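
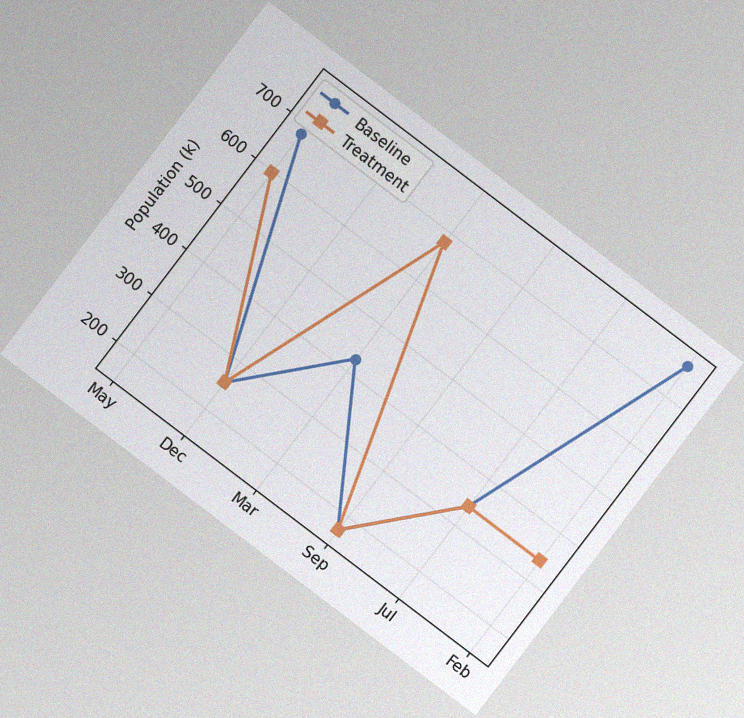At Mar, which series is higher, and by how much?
Treatment, by 255k

The chart is tilted about 37° clockwise, with some photo noise. At Mar, Treatment sits above the other line by 255k.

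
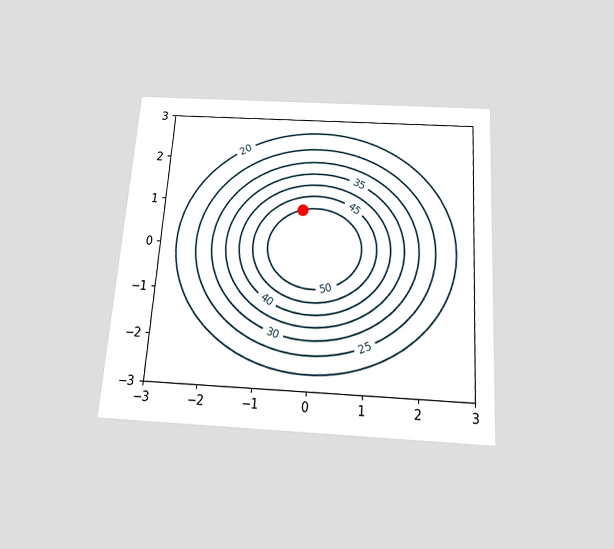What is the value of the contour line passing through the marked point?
50

The chart is tilted about 4° clockwise and viewed slightly from below. The marked point sits on the contour labelled 50.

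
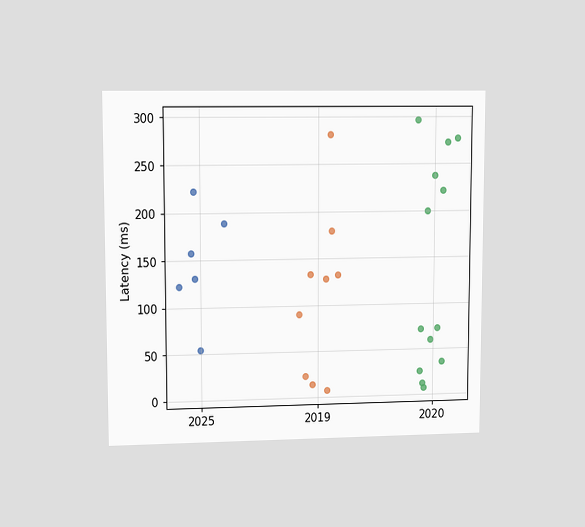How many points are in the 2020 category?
The chart is viewed at a slight angle. Counting the markers in the 2020 column gives 13.

13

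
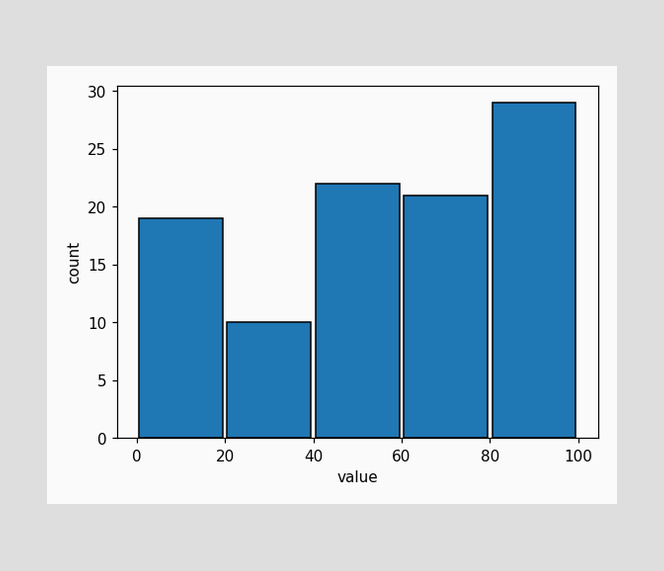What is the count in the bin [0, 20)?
The [0, 20) bin has height 19.

19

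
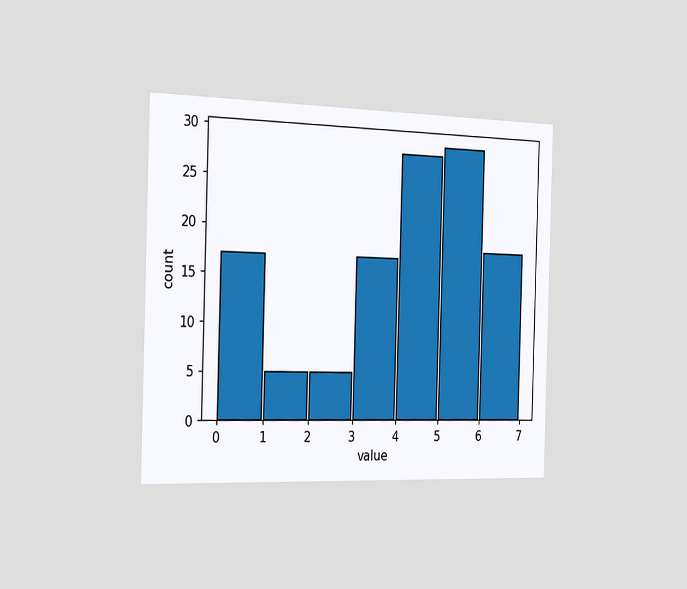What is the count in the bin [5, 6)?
29

The chart is viewed slightly from the left. The [5, 6) bin has height 29.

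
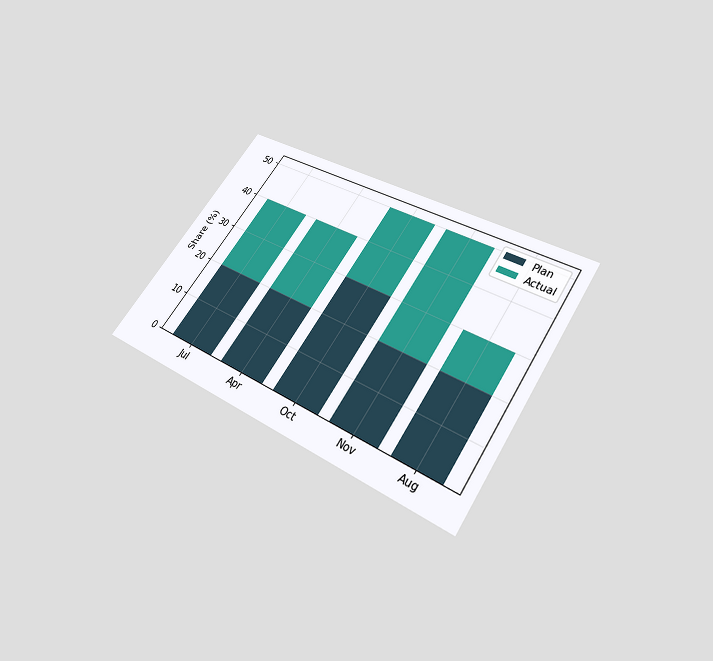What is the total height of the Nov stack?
50%

The chart is tilted about 34° clockwise and viewed slightly from below. The Nov stack's top reaches 50% on the y-axis.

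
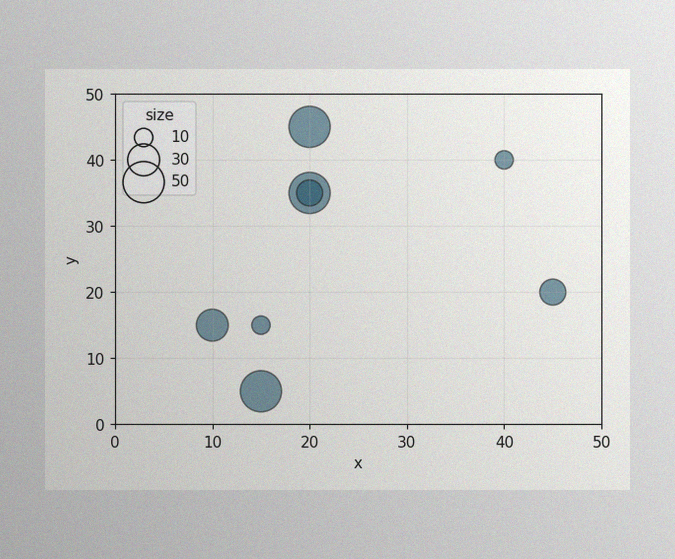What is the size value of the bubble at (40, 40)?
The image has some photo noise and uneven lighting. Matching the bubble at (40, 40) against the size legend gives 10.

10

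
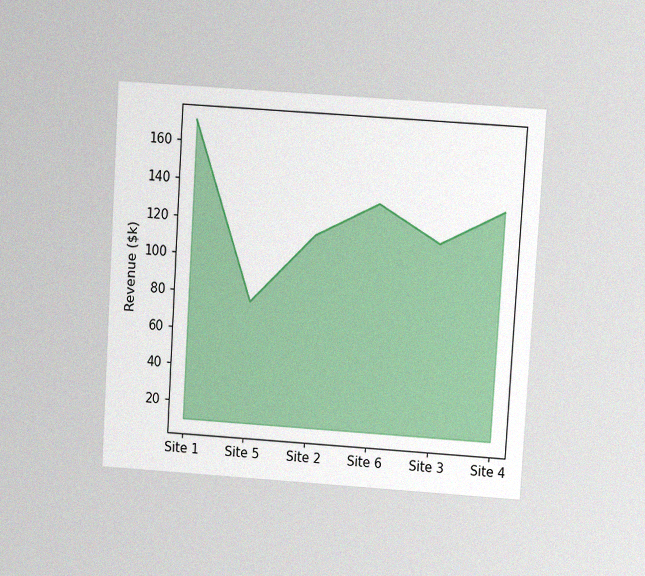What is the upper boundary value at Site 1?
The chart is tilted about 4° clockwise and viewed at a slight angle, with some photo noise. At Site 1 the upper boundary is at $171k.

$171k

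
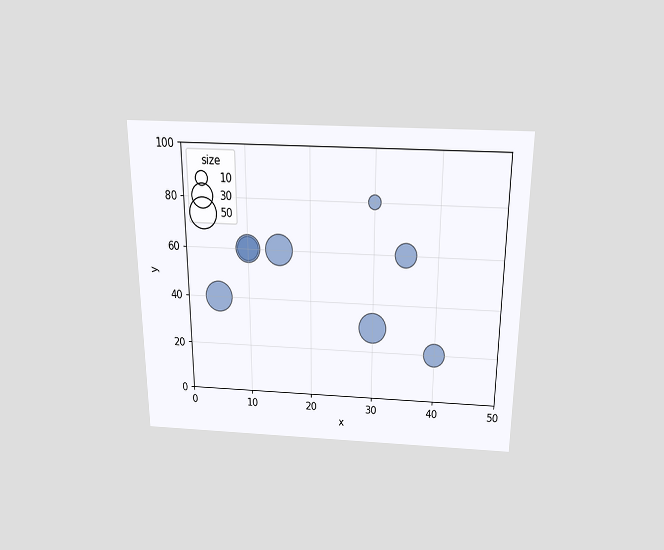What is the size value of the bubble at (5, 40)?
The chart is viewed slightly from above. Matching the bubble at (5, 40) against the size legend gives 50.

50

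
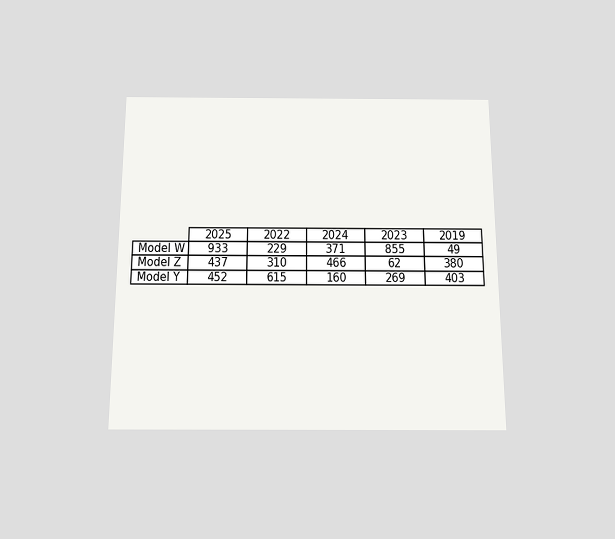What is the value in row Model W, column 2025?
933

The chart is viewed slightly from below. The (Model W, 2025) cell reads 933.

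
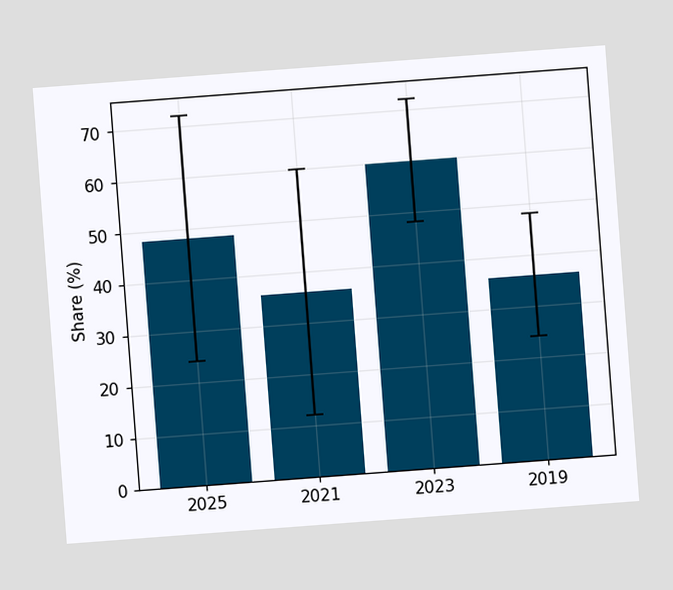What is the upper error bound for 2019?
48%

The chart is tilted about 4° counter-clockwise. The 2019 bar's upper whisker reaches 48%.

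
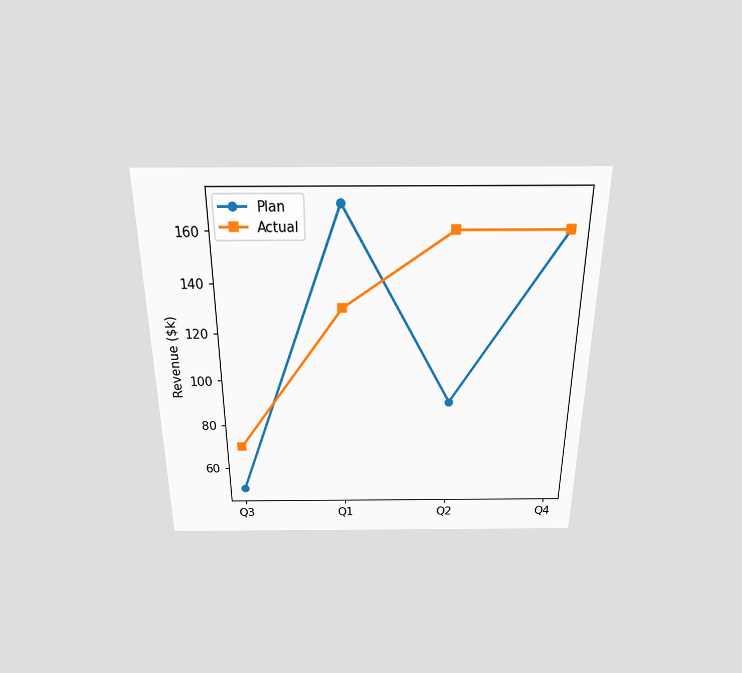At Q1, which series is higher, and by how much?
The chart is viewed slightly from above. At Q1, Plan sits above the other line by $40k.

Plan, by $40k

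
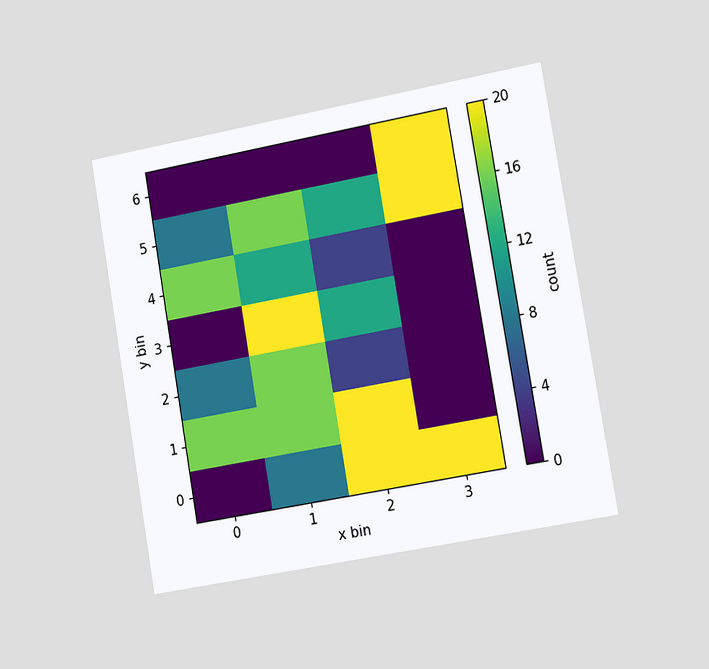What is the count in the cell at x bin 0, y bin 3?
The chart is tilted about 10° counter-clockwise and viewed slightly from the right. Matching the cell (0, 3) against the colorbar gives 0.

0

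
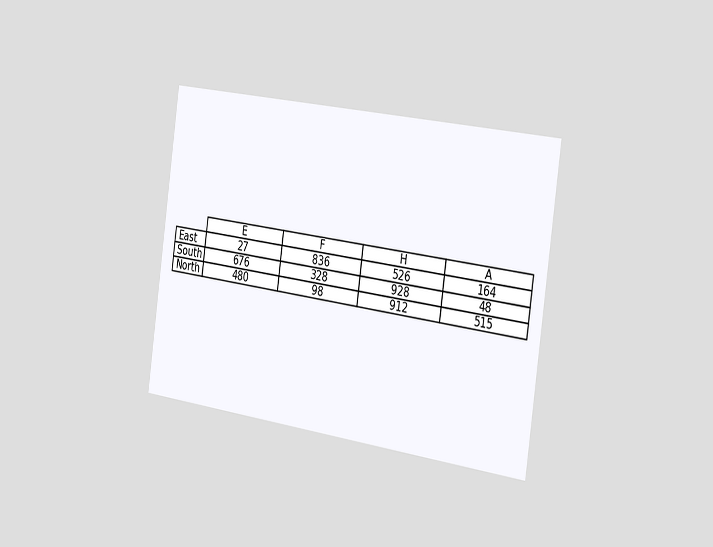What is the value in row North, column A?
515

The chart is tilted about 8° clockwise and viewed slightly from the right. The (North, A) cell reads 515.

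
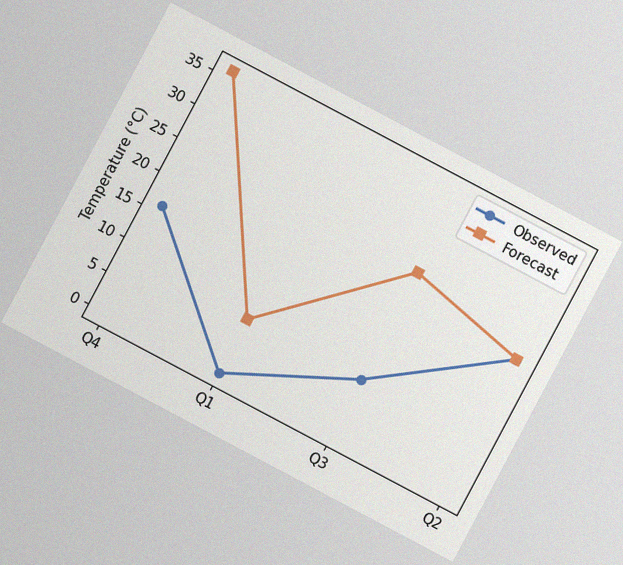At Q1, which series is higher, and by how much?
Forecast, by 8°C

The chart is tilted about 28° clockwise, with some photo noise. At Q1, Forecast sits above the other line by 8°C.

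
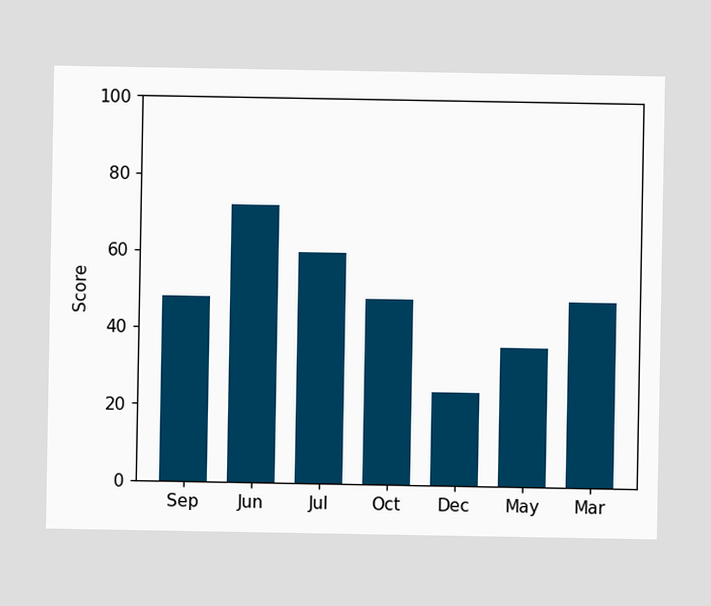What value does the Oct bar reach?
Reading along the chart's y-axis, the Oct bar reaches 48.

48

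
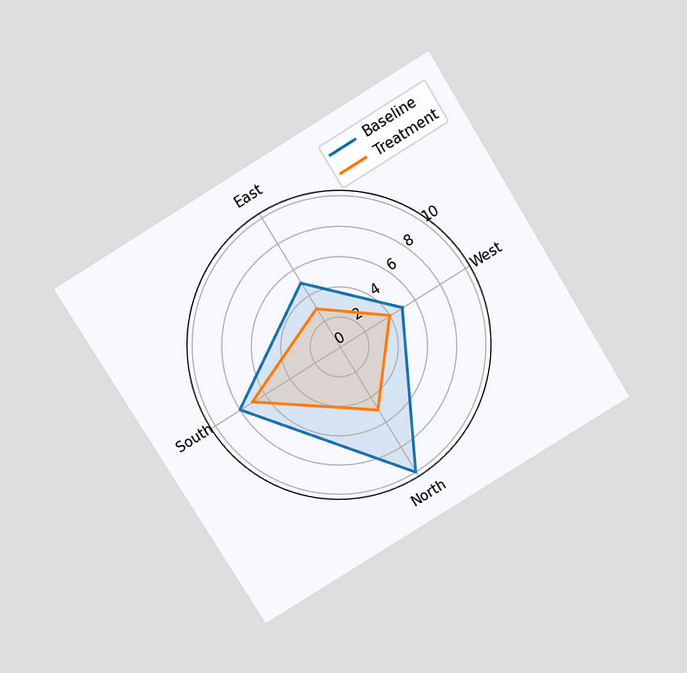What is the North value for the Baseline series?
The chart is tilted about 32° counter-clockwise and viewed slightly from above. On the North axis, Baseline reaches 10.

10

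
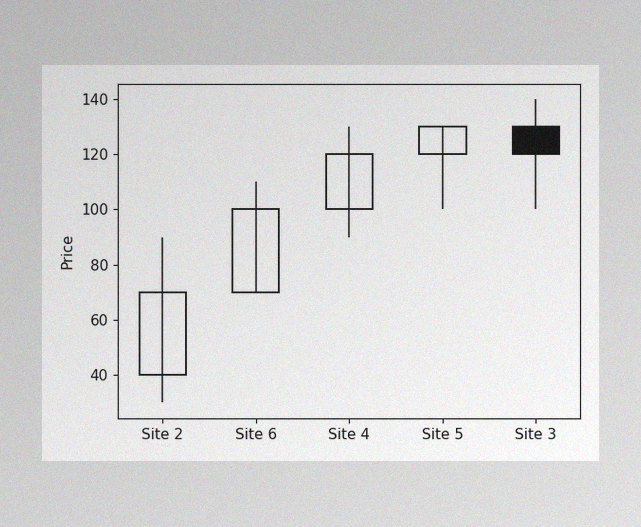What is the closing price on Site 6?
100

The image has some photo noise and uneven lighting. The Site 6 candle closes at 100.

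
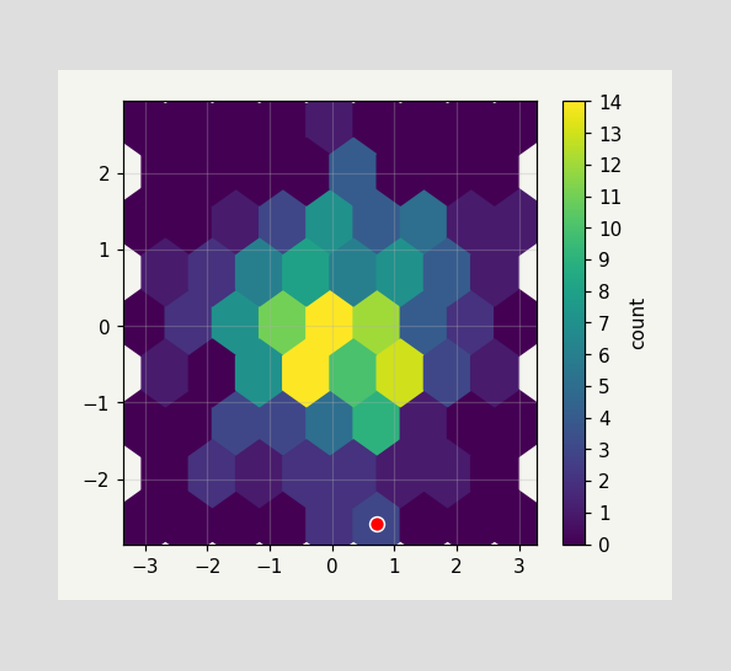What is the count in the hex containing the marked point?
3

The marked hex reads 3 on the colorbar.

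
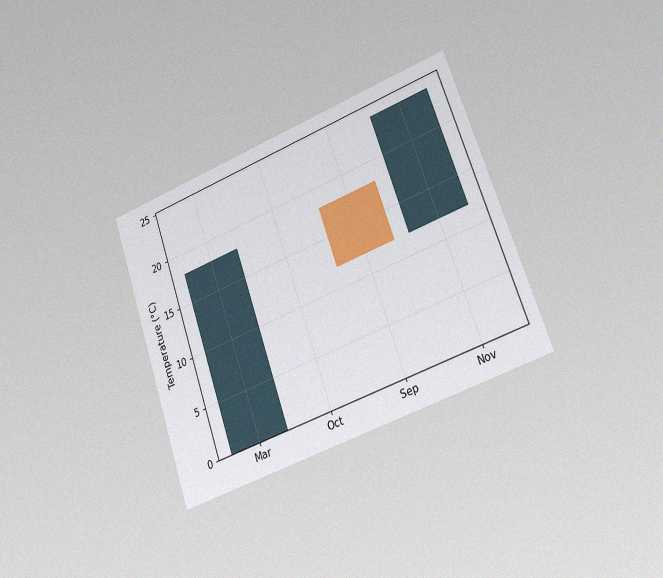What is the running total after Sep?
12°C

The chart is tilted about 19° counter-clockwise and viewed slightly from the right, with some photo noise. After Sep the running total reaches 12°C.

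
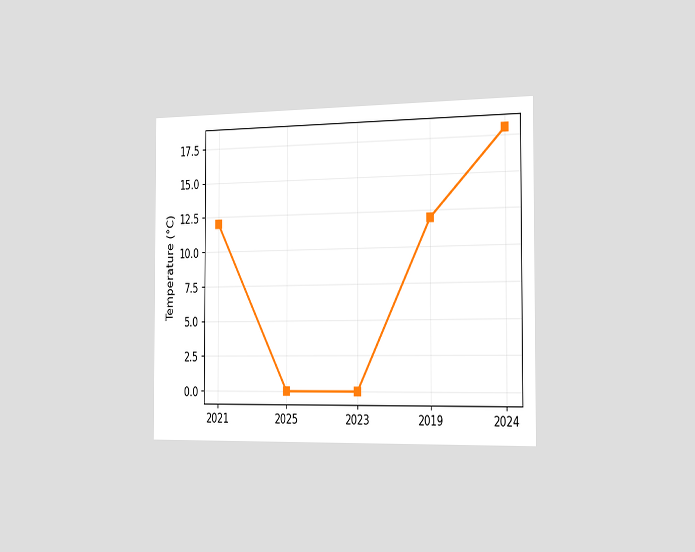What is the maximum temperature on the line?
The chart is viewed slightly from the right. The highest point is at 2024, and reading across to the y-axis gives 18°C.

18°C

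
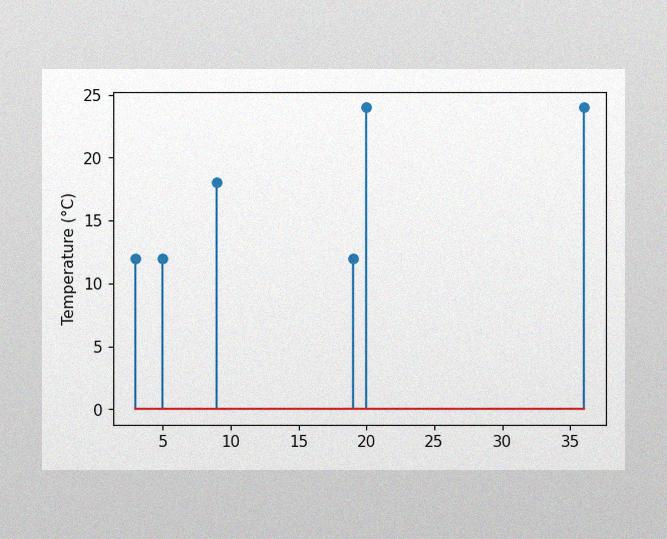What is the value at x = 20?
The image has some photo noise and uneven lighting. The stem at x=20 reaches 24°C.

24°C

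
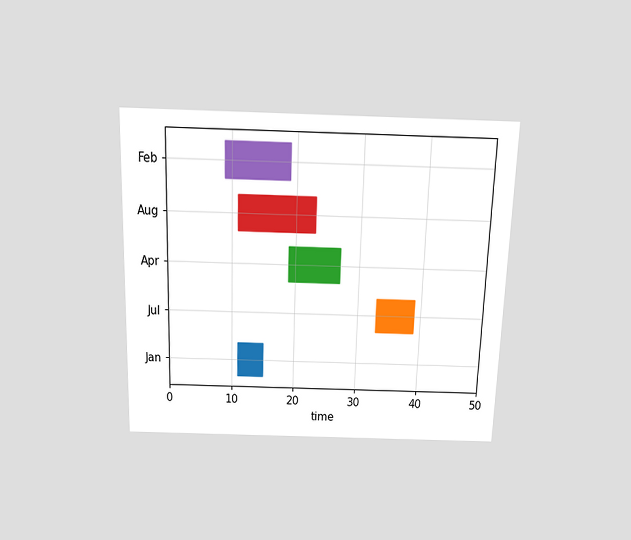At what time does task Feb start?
9

The chart is viewed slightly from above. The Feb bar begins at t=9.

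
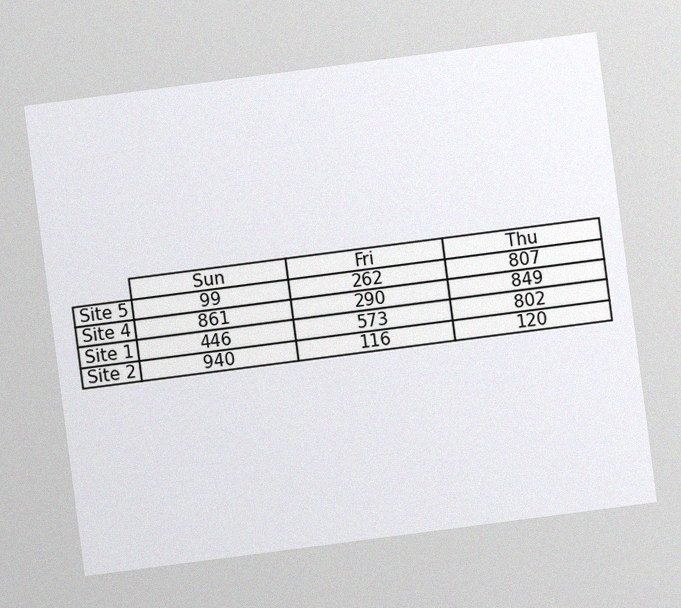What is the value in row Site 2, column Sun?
940

The chart is tilted about 7° counter-clockwise, with some photo noise. The (Site 2, Sun) cell reads 940.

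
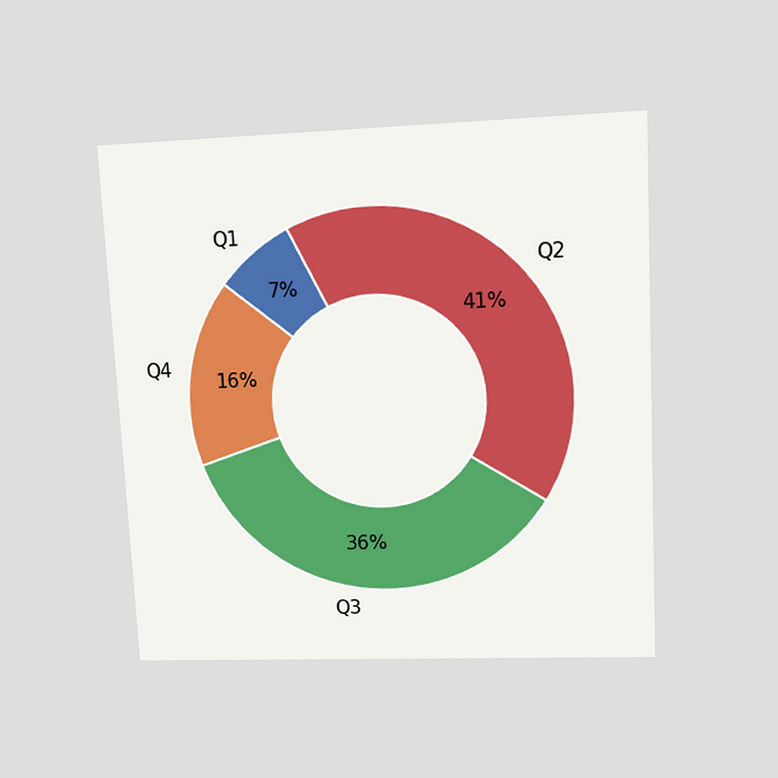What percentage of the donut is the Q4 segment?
The chart is tilted about 3° counter-clockwise and viewed at a slight angle. The Q4 segment takes up 16% of the ring.

16%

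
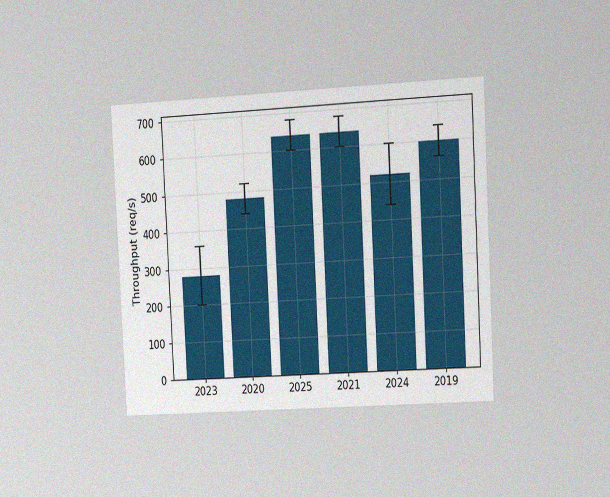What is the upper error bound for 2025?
680req/s

The chart is tilted about 3° counter-clockwise and viewed at a slight angle, with some photo noise. The 2025 bar's upper whisker reaches 680req/s.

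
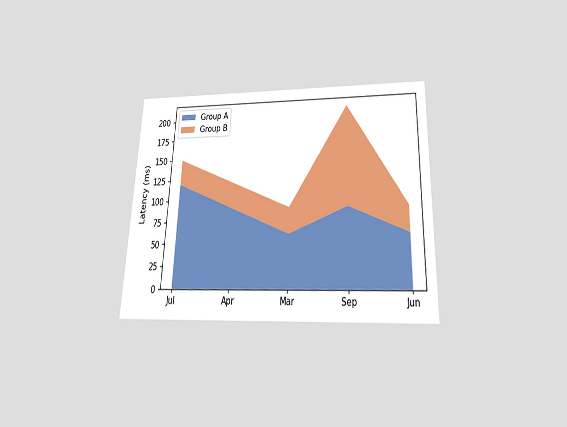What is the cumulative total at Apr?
The chart is tilted about 2° clockwise and viewed slightly from below. The stacked total at Apr reaches 120ms.

120ms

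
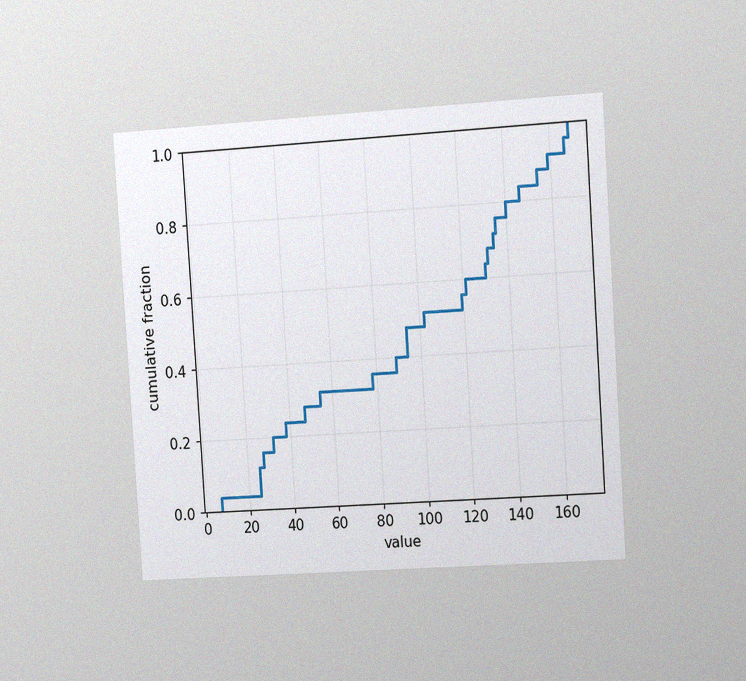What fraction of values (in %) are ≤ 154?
88%

The chart is tilted about 4° counter-clockwise and viewed slightly from the right, with some photo noise. At x=154 the ECDF step is at 88%.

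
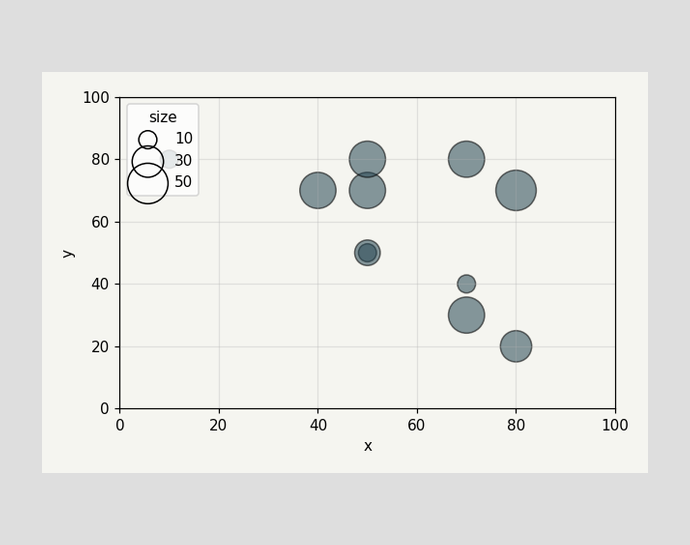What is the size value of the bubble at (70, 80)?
40

Matching the bubble at (70, 80) against the size legend gives 40.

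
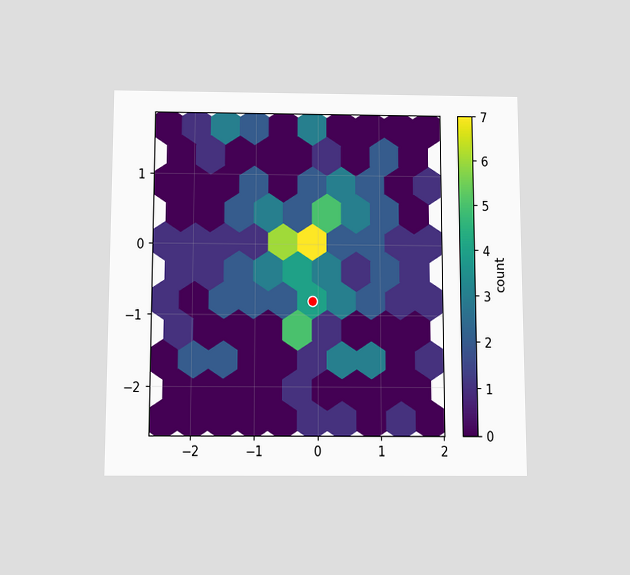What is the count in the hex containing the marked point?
The chart is viewed slightly from below. The marked hex reads 4 on the colorbar.

4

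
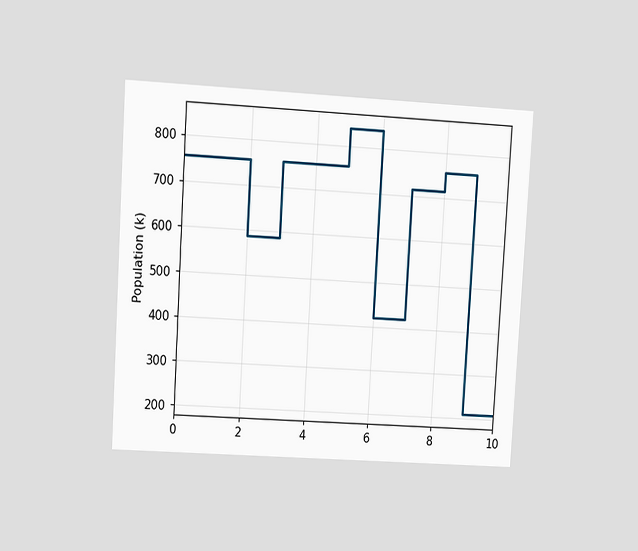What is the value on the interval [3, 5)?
The chart is tilted about 3° clockwise and viewed at a slight angle. On [3, 5) the step sits at 756k.

756k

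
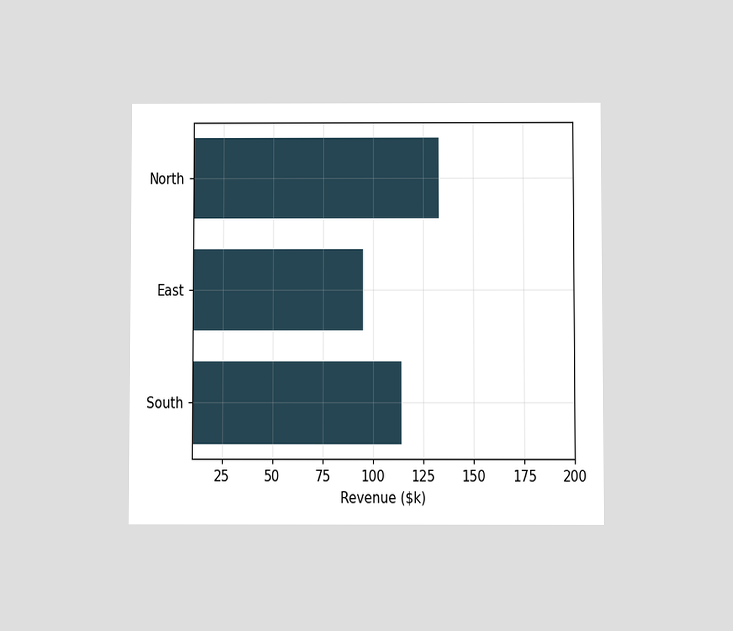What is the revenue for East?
The chart is viewed at a slight angle. Reading along the chart's x-axis, the East bar reaches $95k.

$95k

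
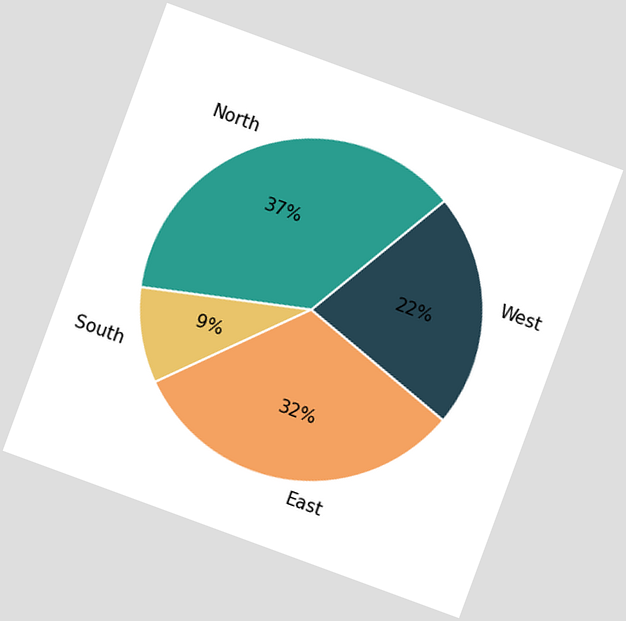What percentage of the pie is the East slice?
32%

The chart is tilted about 20° clockwise. The East slice takes up 32% of the pie.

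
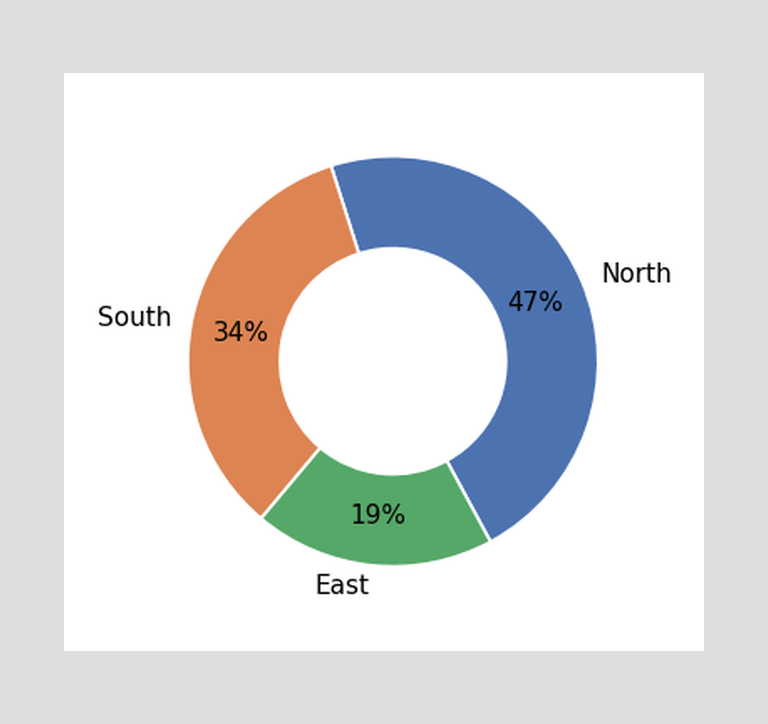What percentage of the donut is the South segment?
34%

The South segment takes up 34% of the ring.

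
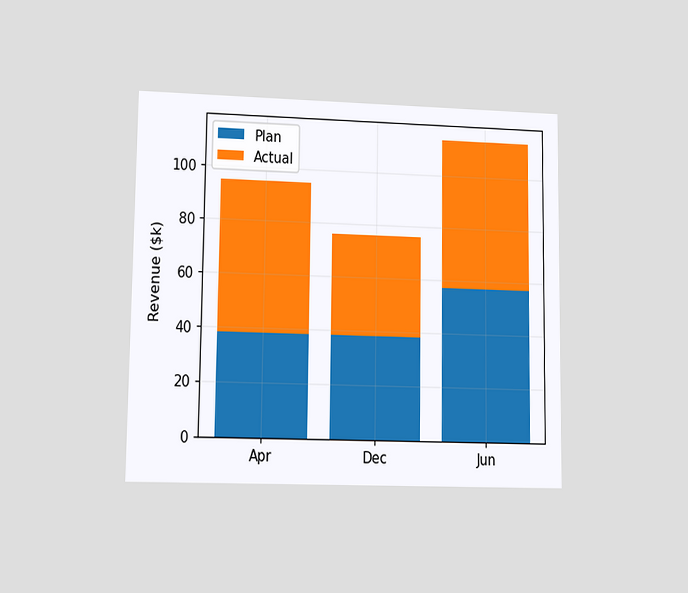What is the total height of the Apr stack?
The chart is viewed at a slight angle. The Apr stack's top reaches $95k on the y-axis.

$95k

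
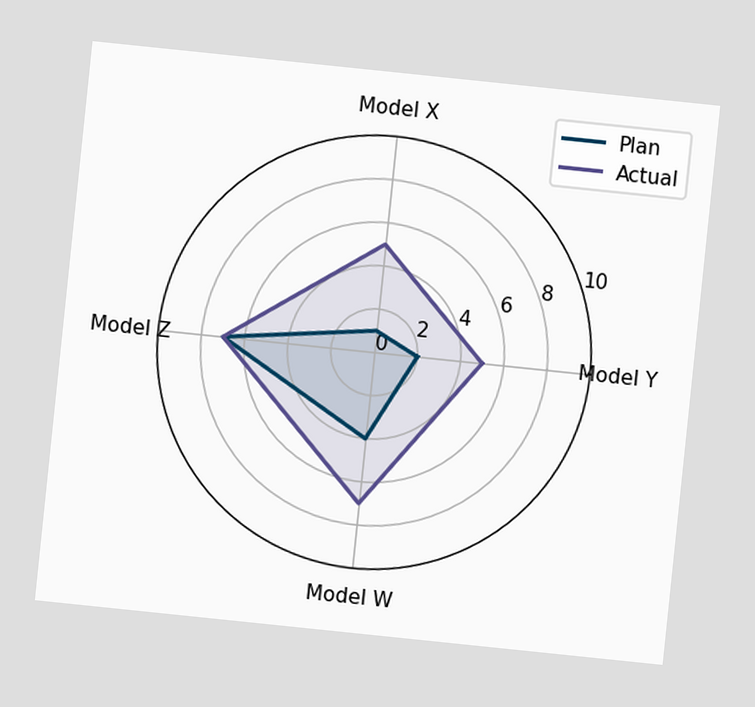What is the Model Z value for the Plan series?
7

The chart is tilted about 6° clockwise. On the Model Z axis, Plan reaches 7.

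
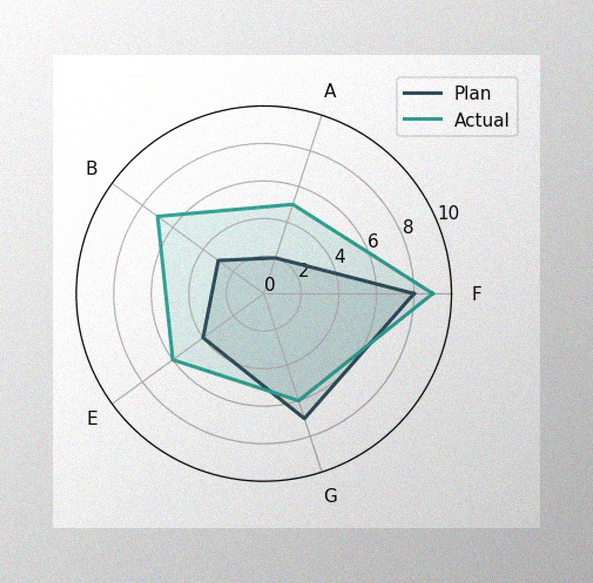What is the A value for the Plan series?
The image has some photo noise and uneven lighting. On the A axis, Plan reaches 2.

2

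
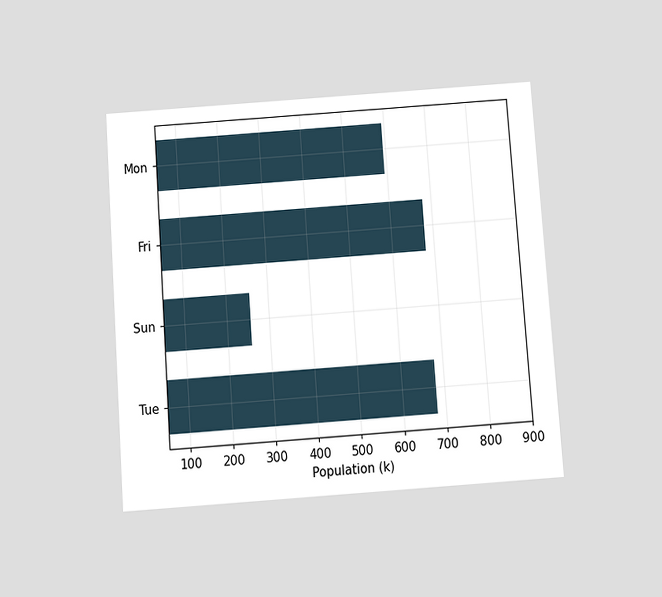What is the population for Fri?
680k

The chart is tilted about 4° counter-clockwise and viewed slightly from below. Reading along the chart's x-axis, the Fri bar reaches 680k.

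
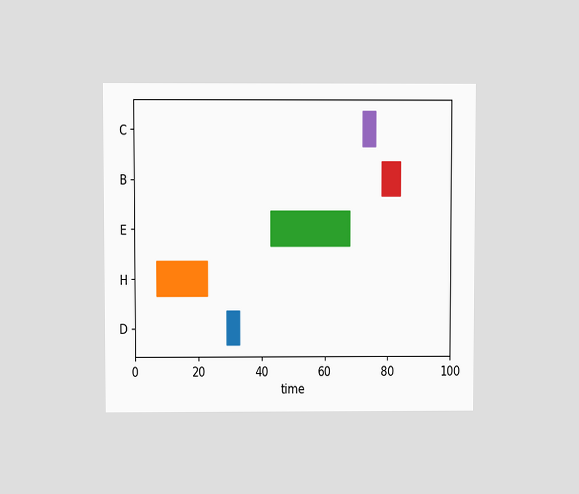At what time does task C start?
72

The chart is viewed at a slight angle. The C bar begins at t=72.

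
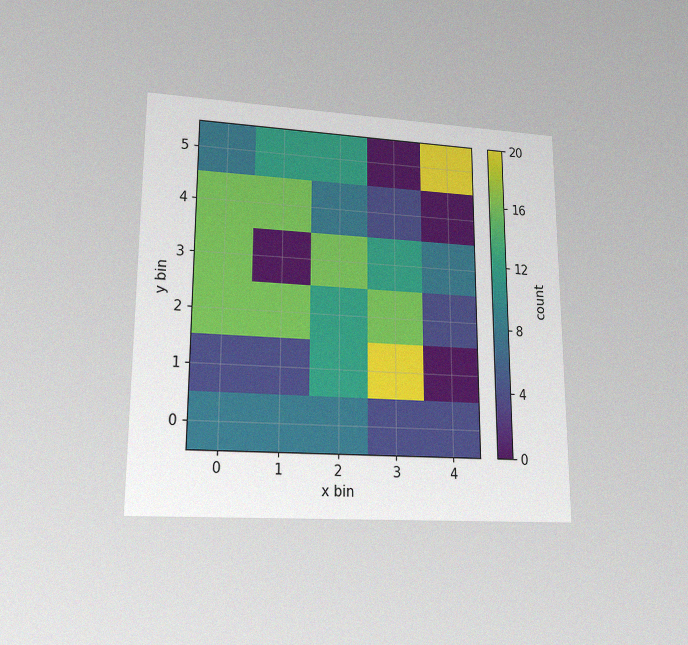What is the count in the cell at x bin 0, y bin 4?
16

The chart is viewed at a slight angle, with some photo noise. Matching the cell (0, 4) against the colorbar gives 16.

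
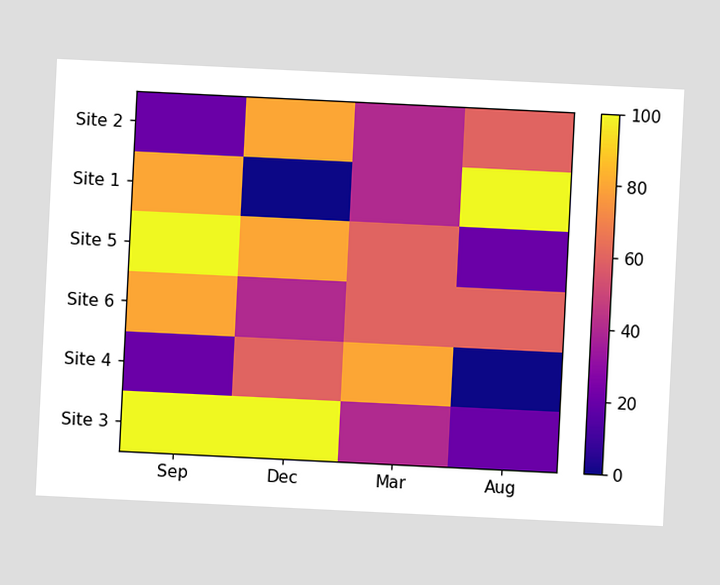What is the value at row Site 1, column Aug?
100

The chart is tilted about 3° clockwise. Matching cell (Site 1, Aug) against the colorbar gives 100.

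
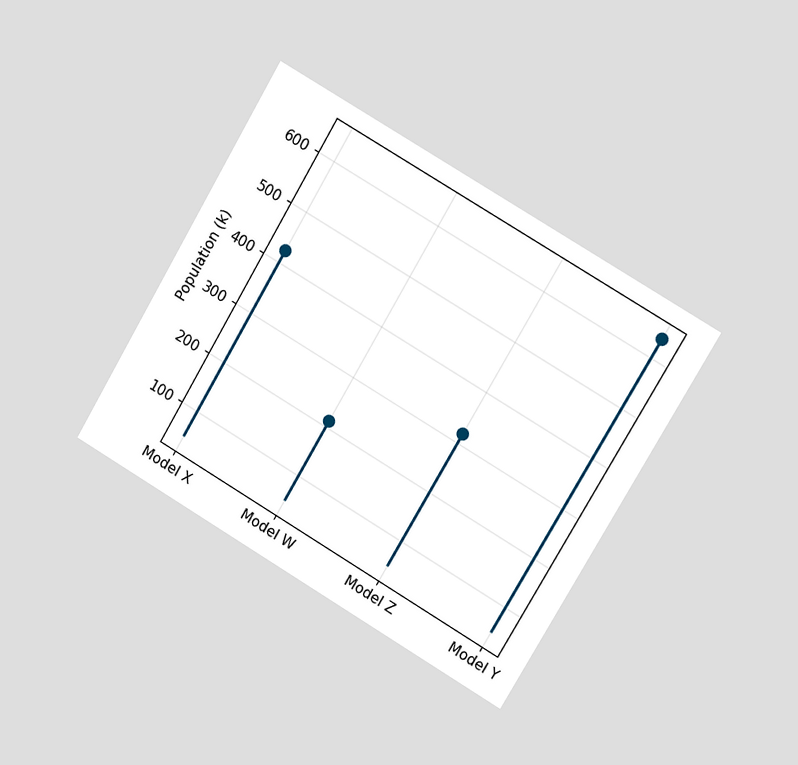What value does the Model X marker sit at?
424k

The chart is tilted about 30° clockwise and viewed slightly from the right. The Model X marker sits at 424k.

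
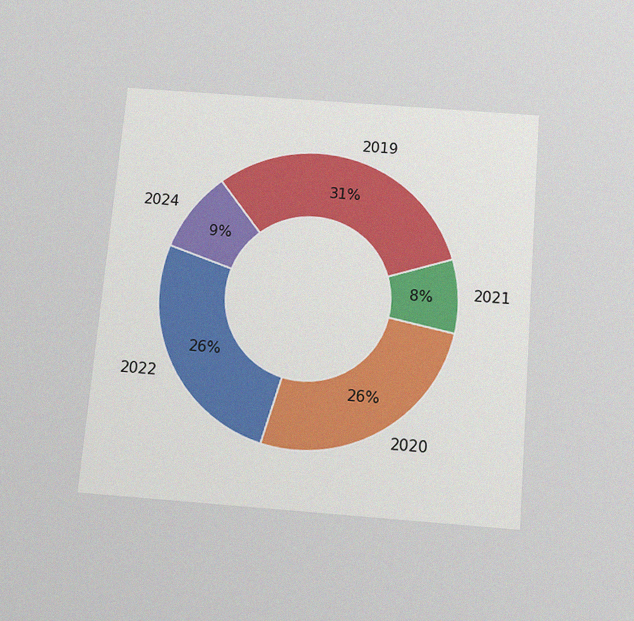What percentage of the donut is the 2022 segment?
26%

The chart is tilted about 5° clockwise and viewed slightly from below, with some photo noise. The 2022 segment takes up 26% of the ring.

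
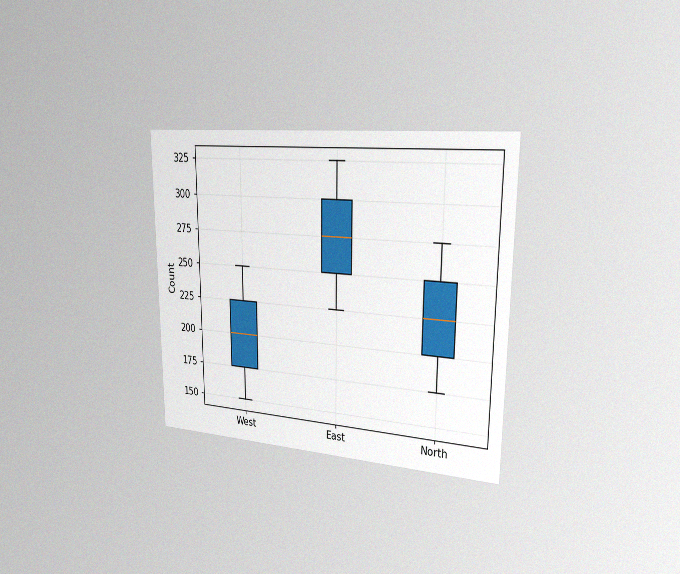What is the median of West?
The chart is viewed slightly from the right, with some photo noise. The median line in the West box sits at 200.

200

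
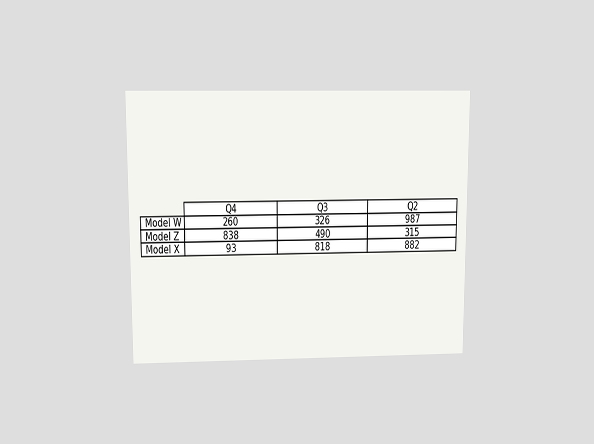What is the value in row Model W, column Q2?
987

The chart is viewed slightly from above. The (Model W, Q2) cell reads 987.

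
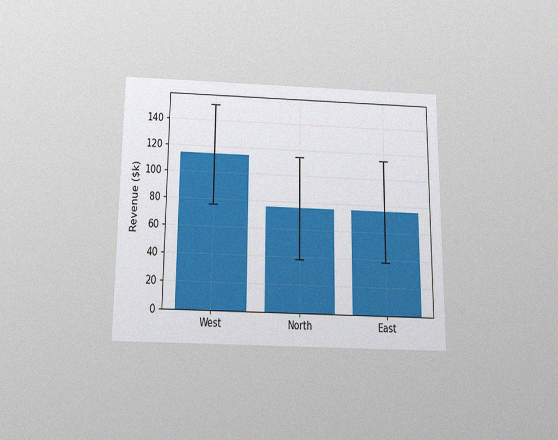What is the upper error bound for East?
$114k

The chart is viewed slightly from below, with some photo noise. The East bar's upper whisker reaches $114k.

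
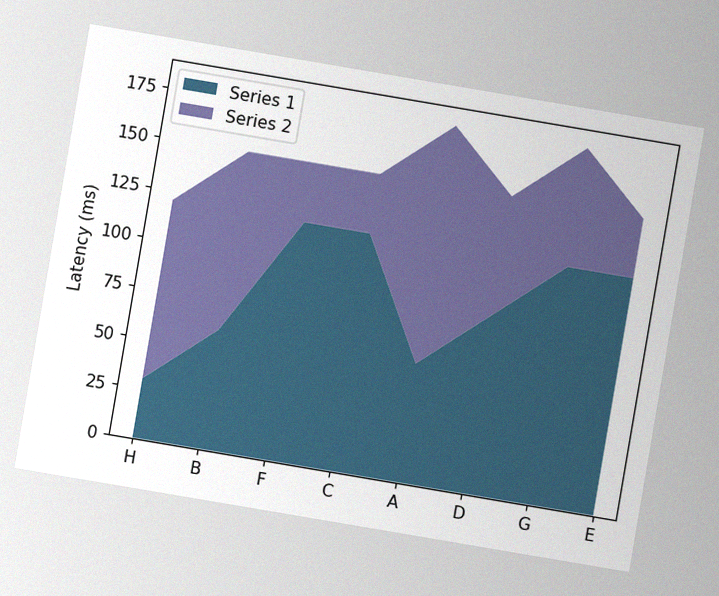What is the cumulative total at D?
150ms

The chart is tilted about 10° clockwise, with some photo noise. The stacked total at D reaches 150ms.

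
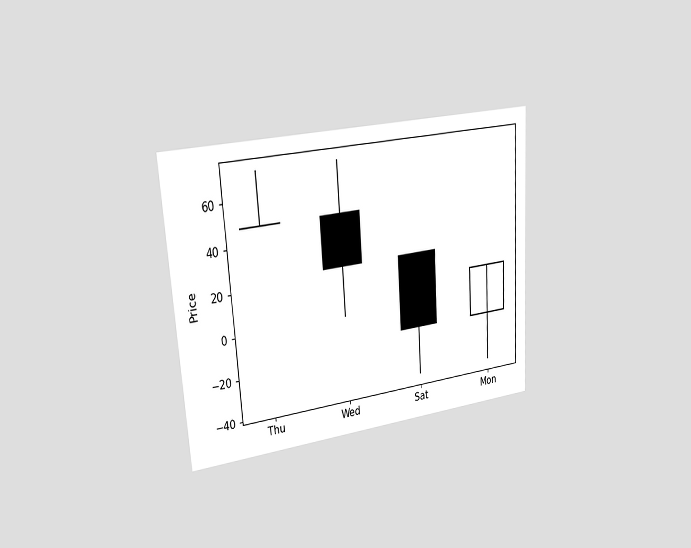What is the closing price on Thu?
48

The chart is tilted about 4° counter-clockwise and viewed slightly from the left. The Thu candle closes at 48.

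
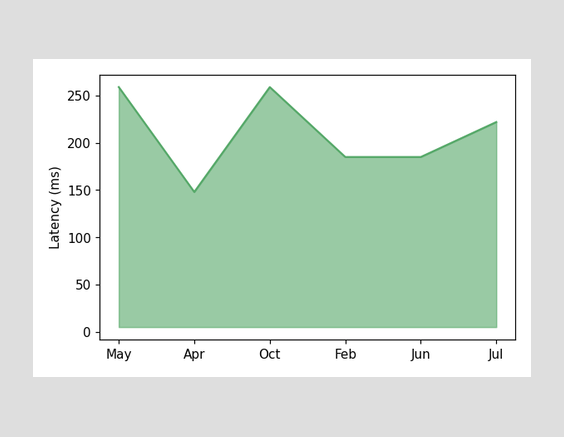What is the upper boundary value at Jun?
At Jun the upper boundary is at 185ms.

185ms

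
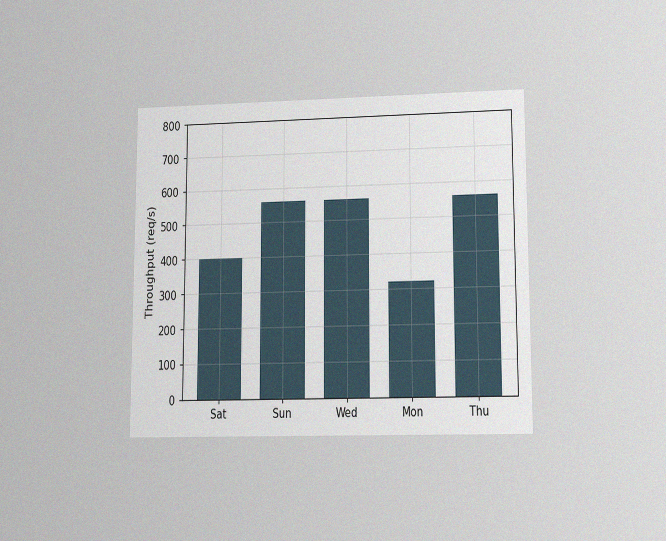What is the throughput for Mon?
320req/s

The chart is viewed at a slight angle, with some photo noise. Reading along the chart's y-axis, the Mon bar reaches 320req/s.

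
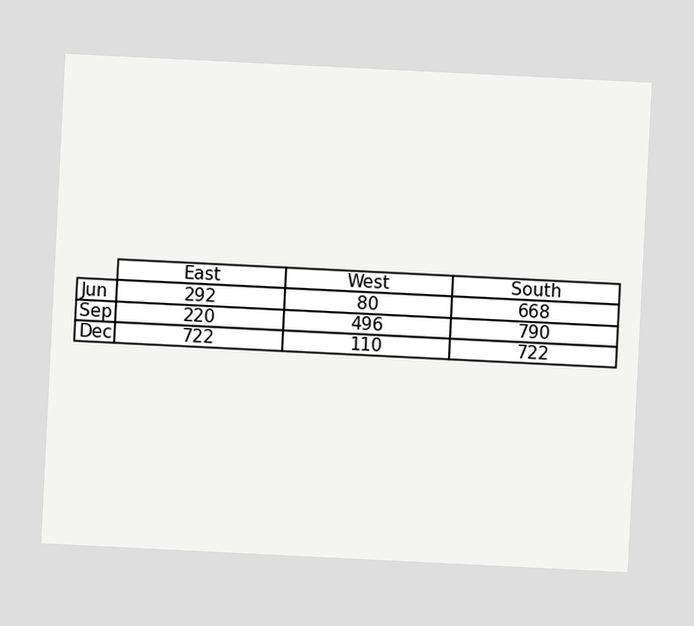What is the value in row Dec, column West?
The chart is tilted about 3° clockwise. The (Dec, West) cell reads 110.

110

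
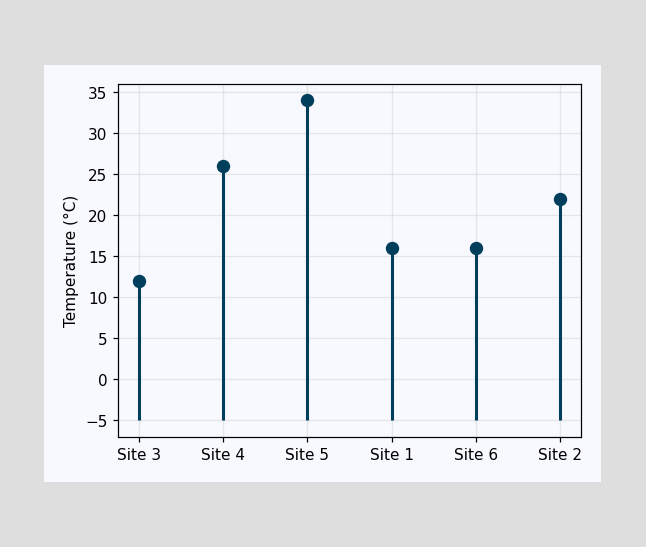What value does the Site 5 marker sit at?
The Site 5 marker sits at 34°C.

34°C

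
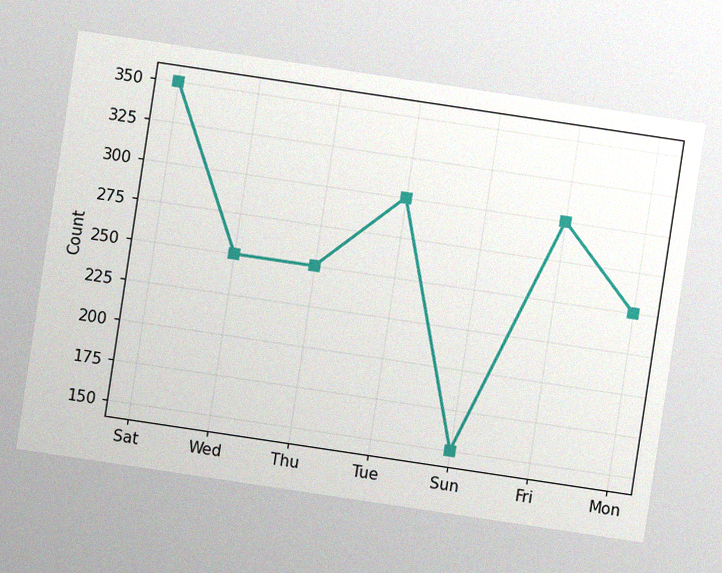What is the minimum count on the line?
150

The chart is tilted about 9° clockwise, with some photo noise. The lowest point is at Sun, and reading across to the y-axis gives 150.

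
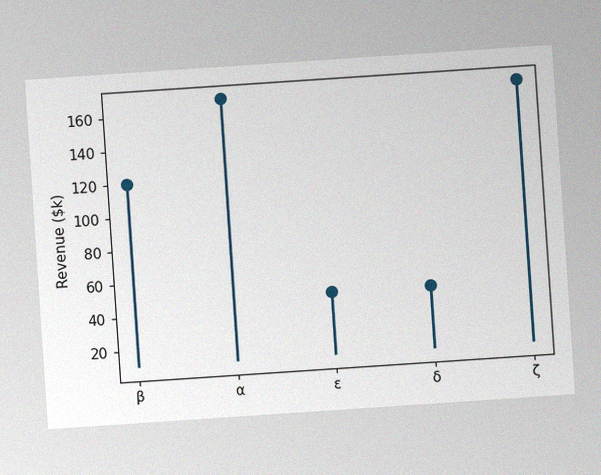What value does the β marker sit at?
$120k

The chart is tilted about 4° counter-clockwise, with some photo noise. The β marker sits at $120k.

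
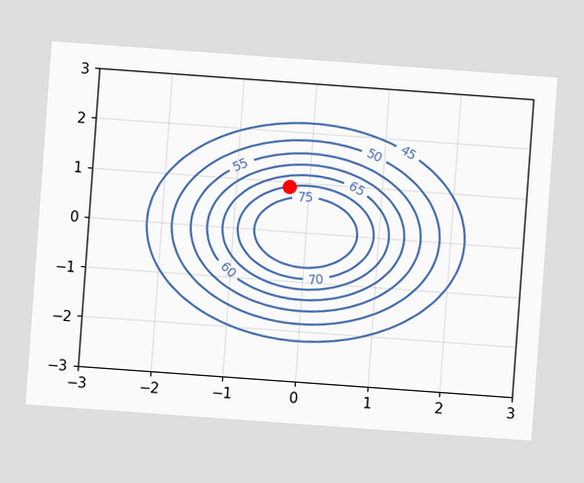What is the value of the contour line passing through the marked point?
The chart is tilted about 4° clockwise. The marked point sits on the contour labelled 70.

70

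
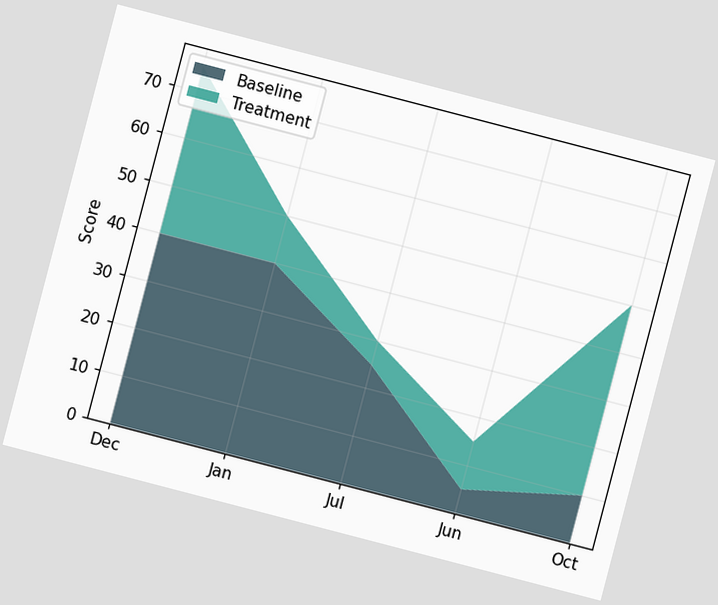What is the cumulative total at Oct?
50

The chart is tilted about 15° clockwise. The stacked total at Oct reaches 50.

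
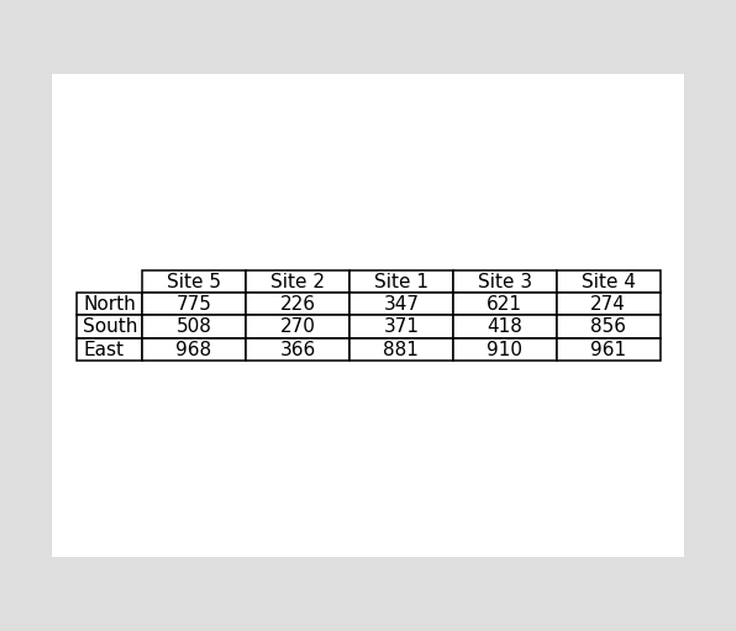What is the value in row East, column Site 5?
The (East, Site 5) cell reads 968.

968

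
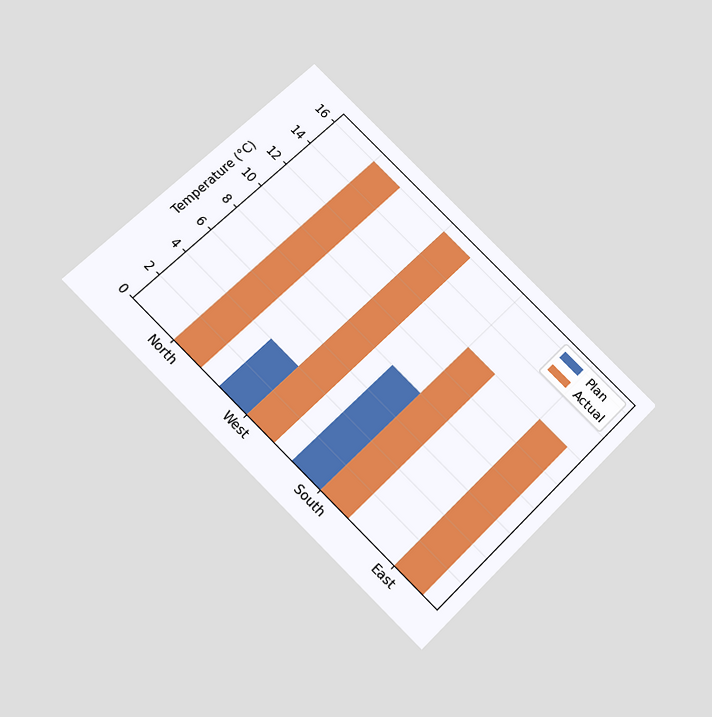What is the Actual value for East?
12°C

The chart is tilted about 45° clockwise and viewed slightly from below. The Actual bar at East reaches 12°C on the y-axis.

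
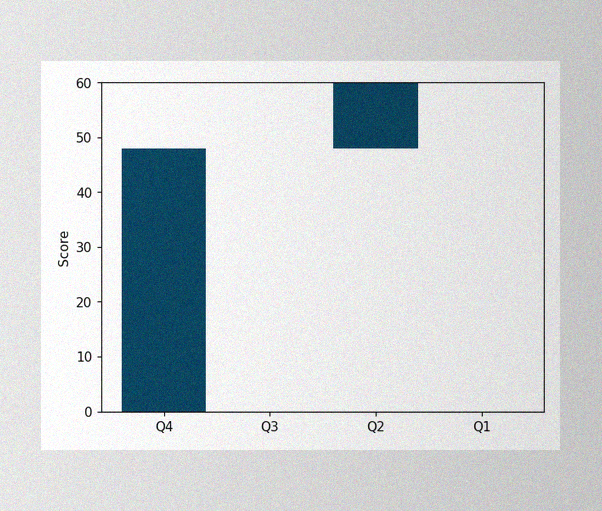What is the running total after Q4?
48

The image has some photo noise and uneven lighting. After Q4 the running total reaches 48.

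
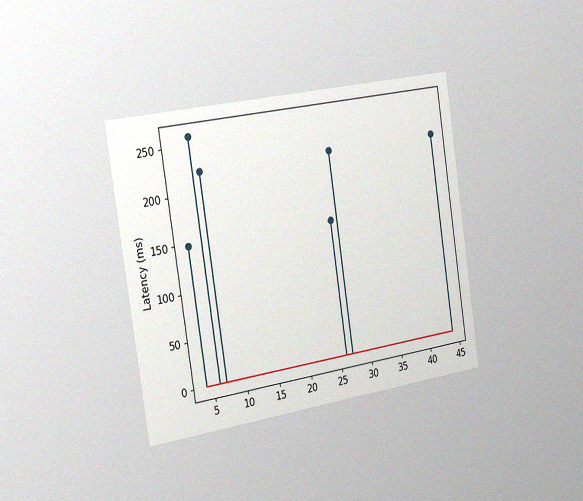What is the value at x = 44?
The chart is tilted about 9° counter-clockwise and viewed slightly from the left, with some photo noise. The stem at x=44 reaches 222ms.

222ms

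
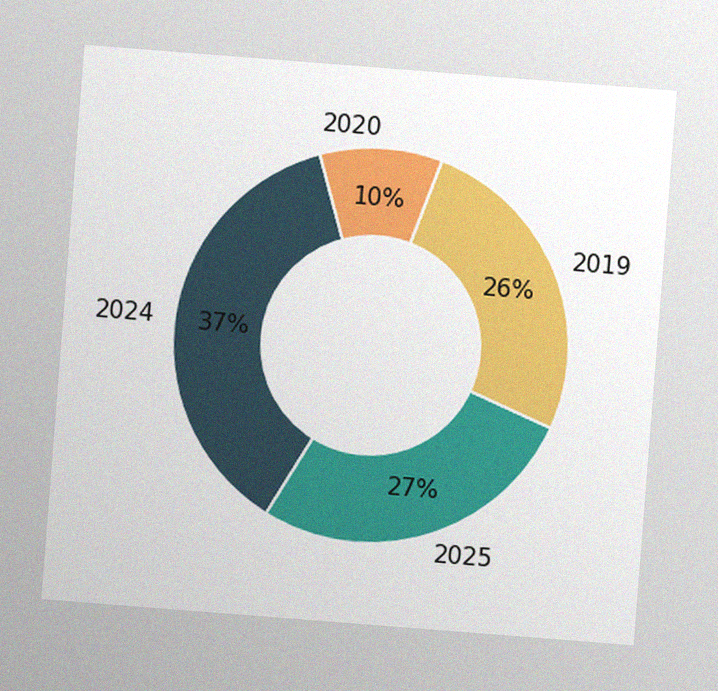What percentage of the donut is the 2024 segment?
The chart is tilted about 4° clockwise, with some photo noise. The 2024 segment takes up 37% of the ring.

37%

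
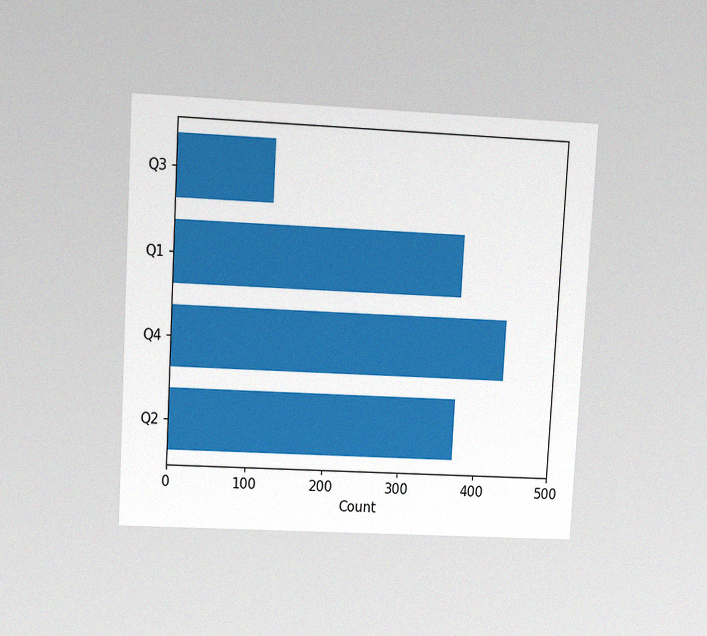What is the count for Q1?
372

The chart is tilted about 3° clockwise and viewed at a slight angle, with some photo noise. Reading along the chart's x-axis, the Q1 bar reaches 372.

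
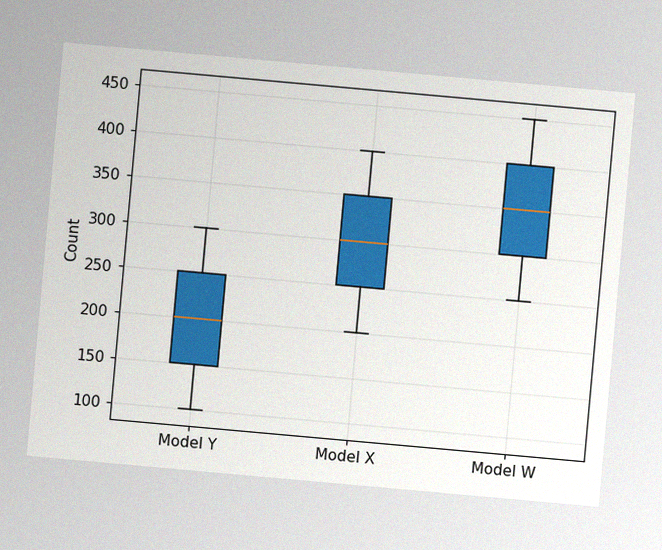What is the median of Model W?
350

The chart is tilted about 5° clockwise, with some photo noise. The median line in the Model W box sits at 350.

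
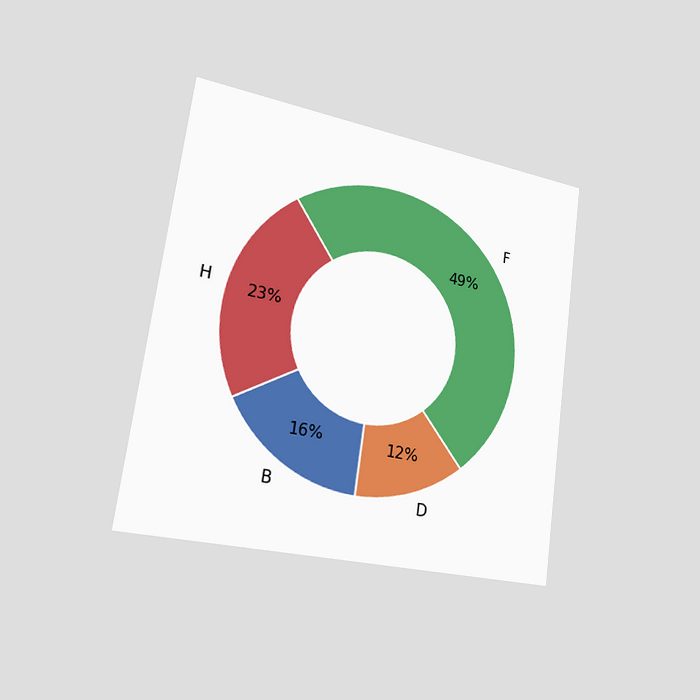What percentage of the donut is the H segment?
23%

The chart is tilted about 8° clockwise and viewed slightly from the left. The H segment takes up 23% of the ring.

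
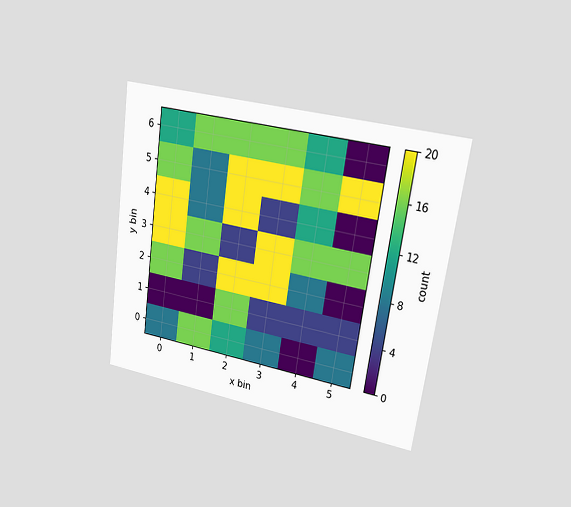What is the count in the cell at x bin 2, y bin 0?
12

The chart is tilted about 8° clockwise and viewed at a slight angle. Matching the cell (2, 0) against the colorbar gives 12.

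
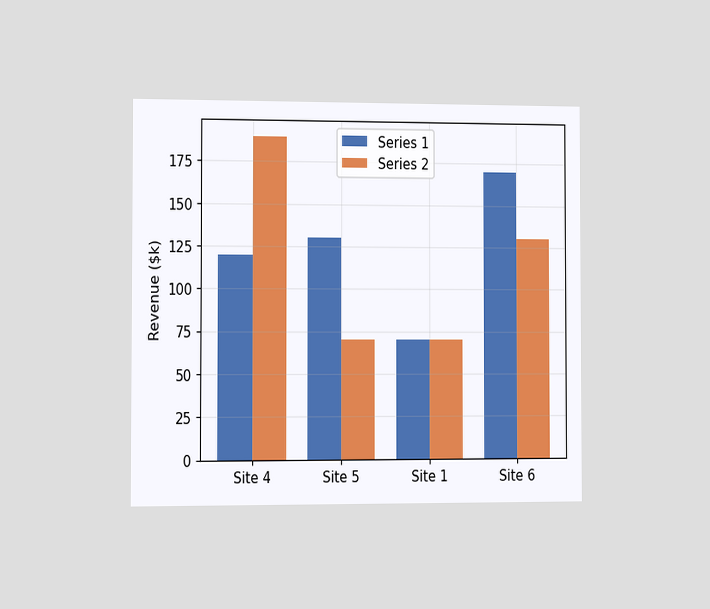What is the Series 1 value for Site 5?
The chart is viewed slightly from the left. The Series 1 bar at Site 5 reaches $130k on the y-axis.

$130k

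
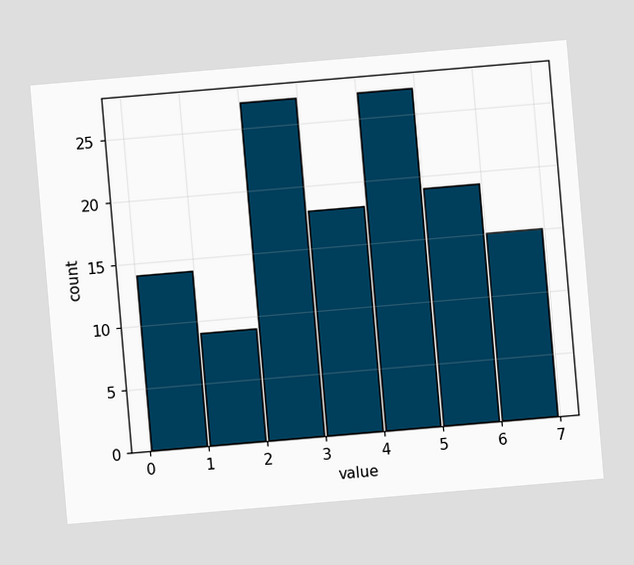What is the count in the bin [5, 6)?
19

The chart is tilted about 5° counter-clockwise. The [5, 6) bin has height 19.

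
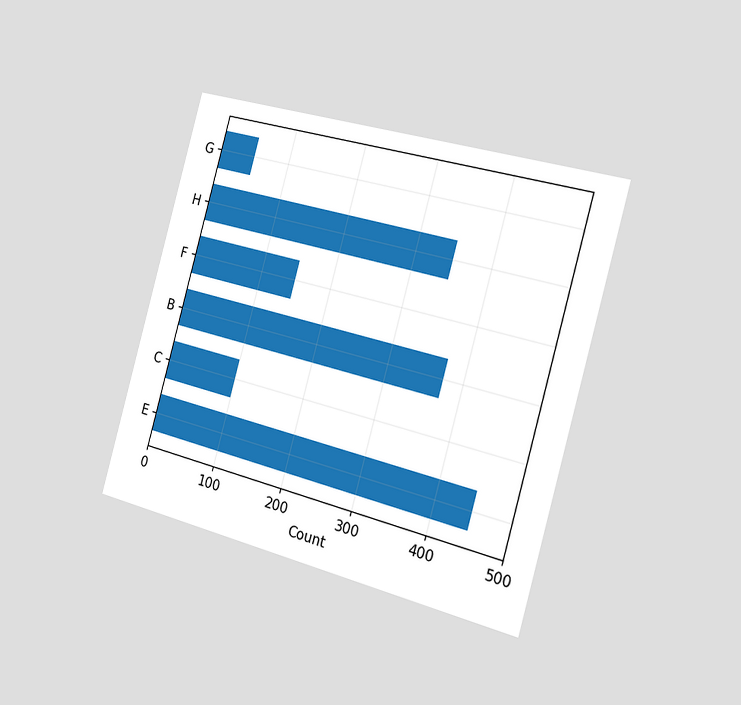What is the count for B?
The chart is tilted about 15° clockwise and viewed slightly from the right. Reading along the chart's x-axis, the B bar reaches 375.

375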